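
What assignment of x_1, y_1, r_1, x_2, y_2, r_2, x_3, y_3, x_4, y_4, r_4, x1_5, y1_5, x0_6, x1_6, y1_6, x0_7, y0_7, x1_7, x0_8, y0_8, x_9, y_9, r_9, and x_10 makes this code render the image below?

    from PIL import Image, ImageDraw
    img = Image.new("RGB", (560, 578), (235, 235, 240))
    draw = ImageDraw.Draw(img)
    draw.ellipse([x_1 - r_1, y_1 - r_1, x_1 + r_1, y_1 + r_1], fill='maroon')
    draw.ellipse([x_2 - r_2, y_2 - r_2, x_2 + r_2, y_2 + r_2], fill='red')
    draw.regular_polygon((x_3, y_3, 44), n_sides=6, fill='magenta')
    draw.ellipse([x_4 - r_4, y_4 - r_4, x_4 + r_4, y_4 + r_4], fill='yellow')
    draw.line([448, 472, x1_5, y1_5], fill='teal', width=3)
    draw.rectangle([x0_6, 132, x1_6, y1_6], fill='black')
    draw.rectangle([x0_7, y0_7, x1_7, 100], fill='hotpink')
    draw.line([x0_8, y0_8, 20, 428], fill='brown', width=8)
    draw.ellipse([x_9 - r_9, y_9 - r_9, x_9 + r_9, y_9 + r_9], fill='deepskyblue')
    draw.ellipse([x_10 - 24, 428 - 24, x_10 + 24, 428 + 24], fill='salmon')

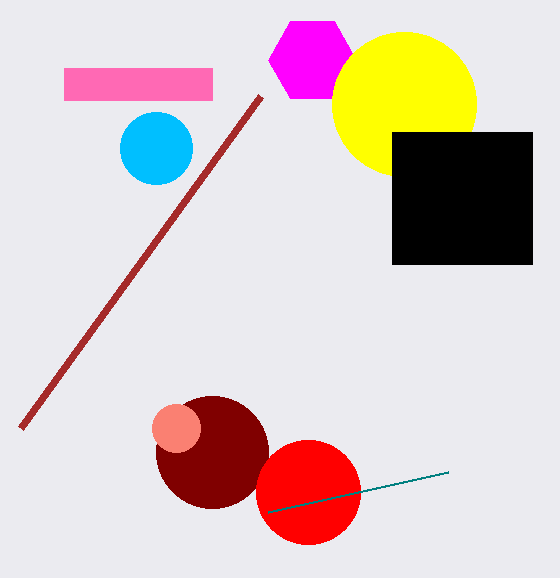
x_1 = 212, y_1 = 452, r_1 = 56, x_2 = 308, y_2 = 492, r_2 = 52, x_3 = 312, y_3 = 60, x_4 = 404, y_4 = 104, r_4 = 72, x1_5 = 268, y1_5 = 512, x0_6 = 392, x1_6 = 532, y1_6 = 264, x0_7 = 64, y0_7 = 68, x1_7 = 212, x0_8 = 260, y0_8 = 96, x_9 = 156, y_9 = 148, r_9 = 36, x_10 = 176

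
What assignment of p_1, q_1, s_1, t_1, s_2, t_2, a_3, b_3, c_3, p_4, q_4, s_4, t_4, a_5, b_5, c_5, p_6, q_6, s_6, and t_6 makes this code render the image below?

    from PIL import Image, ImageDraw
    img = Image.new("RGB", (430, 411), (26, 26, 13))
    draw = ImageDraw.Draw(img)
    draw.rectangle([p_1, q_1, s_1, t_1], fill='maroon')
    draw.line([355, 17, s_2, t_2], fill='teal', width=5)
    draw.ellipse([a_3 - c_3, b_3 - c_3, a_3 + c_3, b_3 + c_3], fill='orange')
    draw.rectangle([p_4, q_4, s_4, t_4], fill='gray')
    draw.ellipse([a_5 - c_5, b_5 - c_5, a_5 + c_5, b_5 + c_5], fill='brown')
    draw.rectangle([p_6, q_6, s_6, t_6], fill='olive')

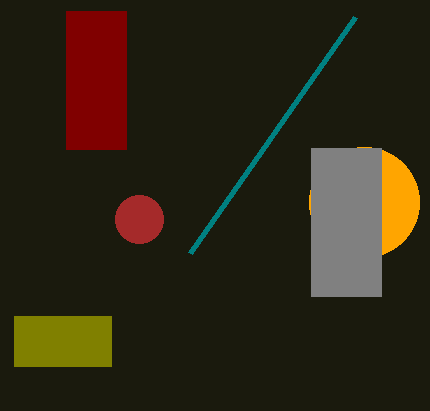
p_1 = 66
q_1 = 11
s_1 = 126
t_1 = 149
s_2 = 190
t_2 = 253
a_3 = 364
b_3 = 202
c_3 = 55
p_4 = 311
q_4 = 148
s_4 = 381
t_4 = 296
a_5 = 139
b_5 = 219
c_5 = 24
p_6 = 14
q_6 = 316
s_6 = 111
t_6 = 366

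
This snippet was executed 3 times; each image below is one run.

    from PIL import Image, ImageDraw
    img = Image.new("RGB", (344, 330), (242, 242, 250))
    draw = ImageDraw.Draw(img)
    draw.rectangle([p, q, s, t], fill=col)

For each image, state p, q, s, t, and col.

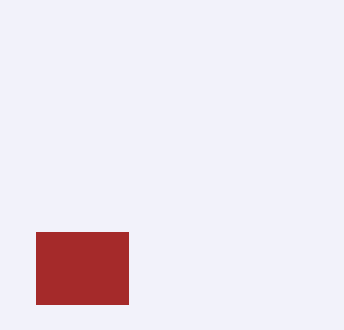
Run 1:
p = 36; q = 232; s = 128; t = 304; col = 'brown'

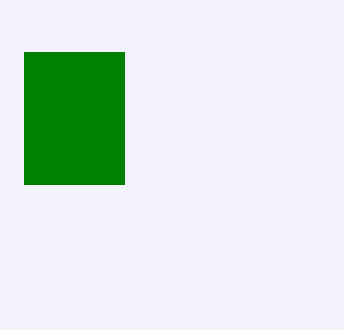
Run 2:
p = 24; q = 52; s = 124; t = 184; col = 'green'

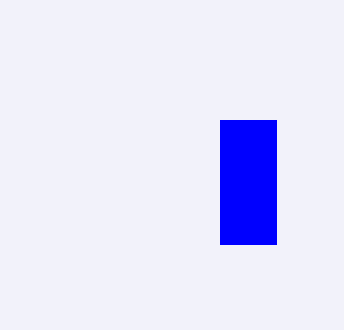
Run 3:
p = 220, q = 120, s = 276, t = 244, col = 'blue'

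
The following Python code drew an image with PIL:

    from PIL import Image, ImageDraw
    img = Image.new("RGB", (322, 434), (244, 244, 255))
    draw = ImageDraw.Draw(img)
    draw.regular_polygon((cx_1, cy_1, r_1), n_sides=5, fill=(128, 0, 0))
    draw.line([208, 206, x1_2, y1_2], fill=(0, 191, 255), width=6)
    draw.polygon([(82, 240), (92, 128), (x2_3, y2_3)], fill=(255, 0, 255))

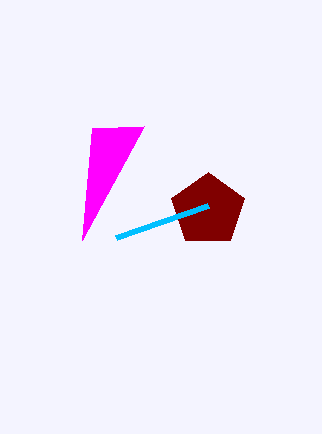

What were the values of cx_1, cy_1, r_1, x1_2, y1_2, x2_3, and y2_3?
cx_1 = 208; cy_1 = 210; r_1 = 38; x1_2 = 116; y1_2 = 238; x2_3 = 144; y2_3 = 126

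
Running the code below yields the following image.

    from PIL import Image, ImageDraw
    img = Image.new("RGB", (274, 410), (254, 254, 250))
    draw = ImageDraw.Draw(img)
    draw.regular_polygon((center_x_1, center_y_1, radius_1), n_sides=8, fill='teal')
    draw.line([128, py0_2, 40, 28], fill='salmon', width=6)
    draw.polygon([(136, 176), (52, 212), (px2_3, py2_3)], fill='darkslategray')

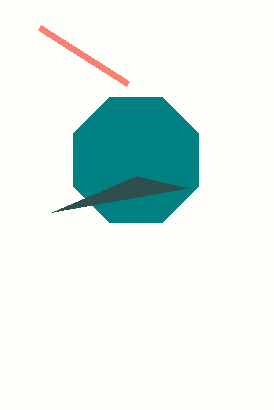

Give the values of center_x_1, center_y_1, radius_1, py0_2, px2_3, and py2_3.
center_x_1 = 136, center_y_1 = 160, radius_1 = 68, py0_2 = 84, px2_3 = 188, py2_3 = 188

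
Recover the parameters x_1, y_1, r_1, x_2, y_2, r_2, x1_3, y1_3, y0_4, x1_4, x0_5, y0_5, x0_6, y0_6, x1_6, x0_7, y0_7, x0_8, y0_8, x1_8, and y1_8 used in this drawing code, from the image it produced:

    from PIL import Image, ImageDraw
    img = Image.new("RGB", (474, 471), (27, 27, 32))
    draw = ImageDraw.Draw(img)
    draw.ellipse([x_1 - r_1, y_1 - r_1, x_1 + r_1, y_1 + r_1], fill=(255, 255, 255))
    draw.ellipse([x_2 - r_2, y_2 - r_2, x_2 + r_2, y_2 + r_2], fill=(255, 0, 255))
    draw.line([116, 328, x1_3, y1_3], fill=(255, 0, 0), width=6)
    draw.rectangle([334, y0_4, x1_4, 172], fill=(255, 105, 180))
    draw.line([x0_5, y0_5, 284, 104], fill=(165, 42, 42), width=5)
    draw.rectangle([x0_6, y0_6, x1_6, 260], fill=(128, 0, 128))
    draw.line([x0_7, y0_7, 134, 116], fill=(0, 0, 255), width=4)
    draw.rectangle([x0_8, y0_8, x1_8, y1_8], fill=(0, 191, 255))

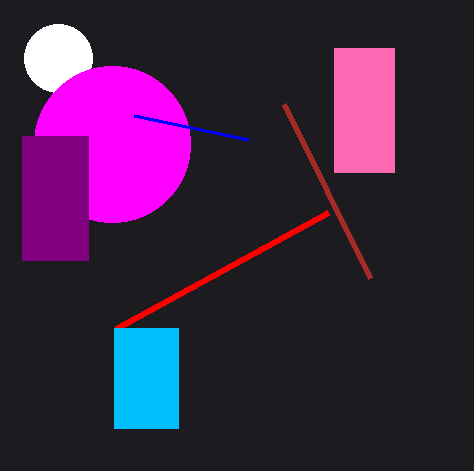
x_1 = 58, y_1 = 58, r_1 = 34, x_2 = 112, y_2 = 144, r_2 = 78, x1_3 = 328, y1_3 = 212, y0_4 = 48, x1_4 = 394, x0_5 = 370, y0_5 = 278, x0_6 = 22, y0_6 = 136, x1_6 = 88, x0_7 = 248, y0_7 = 140, x0_8 = 114, y0_8 = 328, x1_8 = 178, y1_8 = 428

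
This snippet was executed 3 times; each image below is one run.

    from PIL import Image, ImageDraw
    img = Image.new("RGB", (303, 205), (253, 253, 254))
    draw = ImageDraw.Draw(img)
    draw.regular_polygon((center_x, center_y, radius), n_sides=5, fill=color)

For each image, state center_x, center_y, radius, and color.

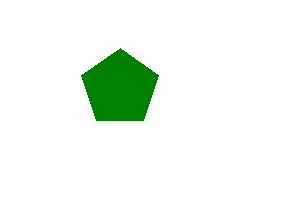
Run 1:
center_x = 120
center_y = 88
radius = 40
color = 'green'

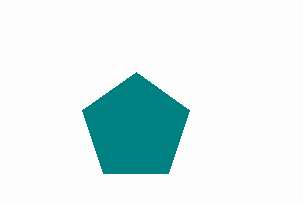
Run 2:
center_x = 136, center_y = 128, radius = 56, color = 'teal'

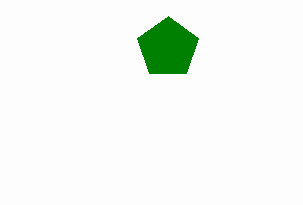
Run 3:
center_x = 168, center_y = 48, radius = 32, color = 'green'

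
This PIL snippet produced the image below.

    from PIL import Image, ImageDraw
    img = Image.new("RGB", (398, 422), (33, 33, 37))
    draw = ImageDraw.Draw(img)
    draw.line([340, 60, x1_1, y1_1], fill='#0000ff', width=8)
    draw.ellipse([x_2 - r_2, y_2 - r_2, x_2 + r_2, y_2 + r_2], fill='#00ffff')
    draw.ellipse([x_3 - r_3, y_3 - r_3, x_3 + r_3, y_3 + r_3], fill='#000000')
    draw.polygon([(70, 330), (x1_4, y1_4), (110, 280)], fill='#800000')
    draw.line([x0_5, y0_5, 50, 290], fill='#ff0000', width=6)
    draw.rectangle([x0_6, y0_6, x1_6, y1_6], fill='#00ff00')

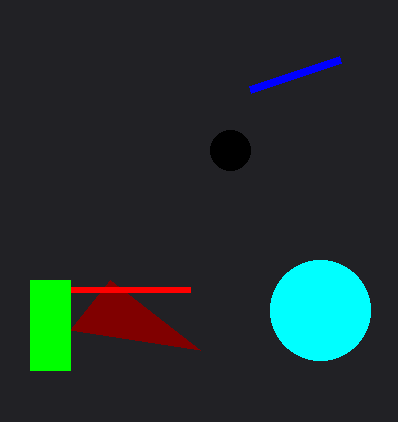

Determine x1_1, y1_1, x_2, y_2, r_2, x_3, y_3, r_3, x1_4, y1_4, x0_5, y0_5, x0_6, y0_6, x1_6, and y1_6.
x1_1 = 250
y1_1 = 90
x_2 = 320
y_2 = 310
r_2 = 50
x_3 = 230
y_3 = 150
r_3 = 20
x1_4 = 200
y1_4 = 350
x0_5 = 190
y0_5 = 290
x0_6 = 30
y0_6 = 280
x1_6 = 70
y1_6 = 370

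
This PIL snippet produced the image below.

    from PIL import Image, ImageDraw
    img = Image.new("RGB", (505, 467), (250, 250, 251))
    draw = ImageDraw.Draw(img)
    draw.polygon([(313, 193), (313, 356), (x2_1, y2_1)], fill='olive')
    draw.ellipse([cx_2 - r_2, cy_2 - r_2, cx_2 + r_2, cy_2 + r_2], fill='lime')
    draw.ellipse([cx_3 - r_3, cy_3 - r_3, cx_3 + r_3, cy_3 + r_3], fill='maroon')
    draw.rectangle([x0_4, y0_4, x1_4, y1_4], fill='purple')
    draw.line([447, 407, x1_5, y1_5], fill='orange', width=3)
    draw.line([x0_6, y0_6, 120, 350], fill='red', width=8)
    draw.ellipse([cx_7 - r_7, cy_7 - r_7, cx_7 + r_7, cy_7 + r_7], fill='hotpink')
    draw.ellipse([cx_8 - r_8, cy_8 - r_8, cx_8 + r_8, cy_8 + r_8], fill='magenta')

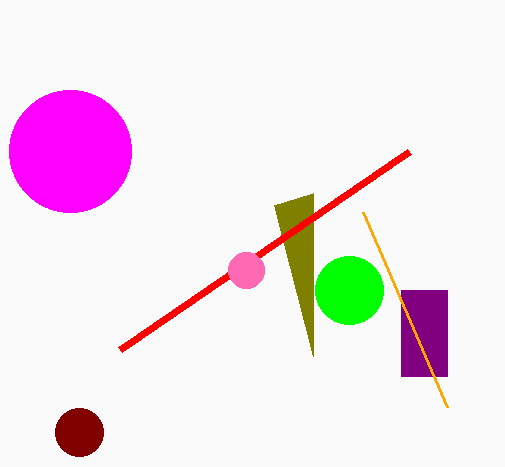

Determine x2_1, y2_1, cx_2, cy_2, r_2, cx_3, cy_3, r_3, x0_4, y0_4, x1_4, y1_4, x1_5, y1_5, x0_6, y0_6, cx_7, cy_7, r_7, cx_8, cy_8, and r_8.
x2_1 = 274
y2_1 = 205
cx_2 = 349
cy_2 = 290
r_2 = 34
cx_3 = 79
cy_3 = 432
r_3 = 24
x0_4 = 401
y0_4 = 290
x1_4 = 447
y1_4 = 376
x1_5 = 363
y1_5 = 212
x0_6 = 409
y0_6 = 152
cx_7 = 246
cy_7 = 270
r_7 = 18
cx_8 = 70
cy_8 = 151
r_8 = 61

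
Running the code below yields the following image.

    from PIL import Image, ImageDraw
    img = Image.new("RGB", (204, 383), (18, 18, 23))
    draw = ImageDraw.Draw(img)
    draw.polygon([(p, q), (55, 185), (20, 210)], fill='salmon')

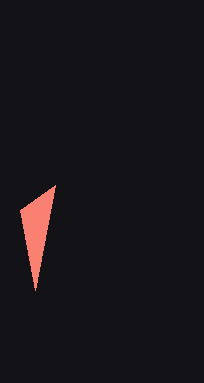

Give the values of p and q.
p = 35; q = 290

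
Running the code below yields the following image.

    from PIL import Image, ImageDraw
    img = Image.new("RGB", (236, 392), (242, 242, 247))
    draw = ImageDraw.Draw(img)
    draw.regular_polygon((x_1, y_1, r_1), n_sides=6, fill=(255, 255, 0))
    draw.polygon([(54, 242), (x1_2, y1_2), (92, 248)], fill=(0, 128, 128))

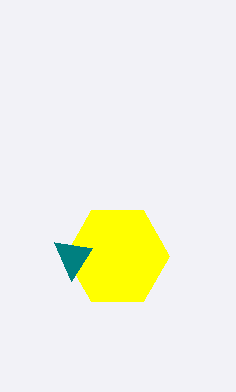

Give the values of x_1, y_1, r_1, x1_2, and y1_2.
x_1 = 117
y_1 = 256
r_1 = 52
x1_2 = 71
y1_2 = 281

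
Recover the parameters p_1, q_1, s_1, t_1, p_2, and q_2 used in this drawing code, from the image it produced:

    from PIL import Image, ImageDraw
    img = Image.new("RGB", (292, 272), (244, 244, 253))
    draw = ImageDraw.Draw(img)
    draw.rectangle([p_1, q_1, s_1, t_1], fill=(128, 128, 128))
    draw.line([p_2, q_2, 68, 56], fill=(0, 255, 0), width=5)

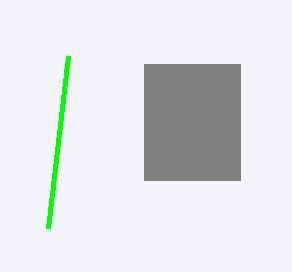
p_1 = 144
q_1 = 64
s_1 = 240
t_1 = 180
p_2 = 48
q_2 = 228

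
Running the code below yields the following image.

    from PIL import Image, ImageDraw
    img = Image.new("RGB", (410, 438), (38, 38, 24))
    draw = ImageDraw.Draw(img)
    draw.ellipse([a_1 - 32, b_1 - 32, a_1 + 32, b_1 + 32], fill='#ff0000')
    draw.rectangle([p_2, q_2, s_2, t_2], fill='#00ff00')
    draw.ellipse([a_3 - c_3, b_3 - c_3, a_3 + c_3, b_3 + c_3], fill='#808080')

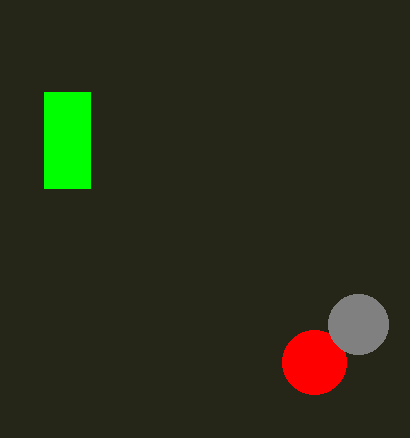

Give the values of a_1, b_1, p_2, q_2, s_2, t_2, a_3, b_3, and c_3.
a_1 = 314
b_1 = 362
p_2 = 44
q_2 = 92
s_2 = 90
t_2 = 188
a_3 = 358
b_3 = 324
c_3 = 30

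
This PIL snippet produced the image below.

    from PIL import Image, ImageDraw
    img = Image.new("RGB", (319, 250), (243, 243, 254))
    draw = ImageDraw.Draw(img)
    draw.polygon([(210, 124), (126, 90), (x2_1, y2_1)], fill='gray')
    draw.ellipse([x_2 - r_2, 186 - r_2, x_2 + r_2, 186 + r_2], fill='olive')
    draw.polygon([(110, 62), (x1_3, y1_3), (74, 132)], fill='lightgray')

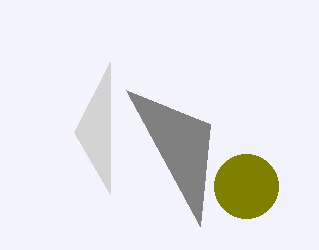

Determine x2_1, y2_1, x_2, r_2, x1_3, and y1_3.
x2_1 = 200, y2_1 = 226, x_2 = 246, r_2 = 32, x1_3 = 110, y1_3 = 194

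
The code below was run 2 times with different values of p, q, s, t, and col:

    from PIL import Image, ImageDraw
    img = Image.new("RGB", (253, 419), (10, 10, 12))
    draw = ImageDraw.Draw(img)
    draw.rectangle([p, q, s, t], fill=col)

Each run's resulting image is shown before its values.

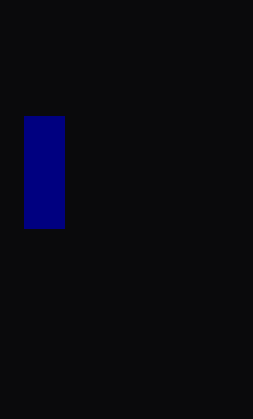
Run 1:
p = 24
q = 116
s = 64
t = 228
col = 'navy'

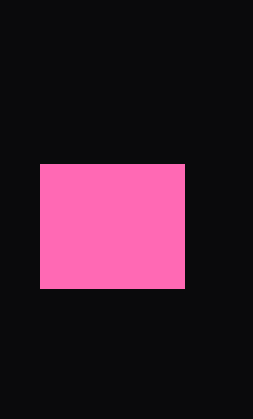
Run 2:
p = 40; q = 164; s = 184; t = 288; col = 'hotpink'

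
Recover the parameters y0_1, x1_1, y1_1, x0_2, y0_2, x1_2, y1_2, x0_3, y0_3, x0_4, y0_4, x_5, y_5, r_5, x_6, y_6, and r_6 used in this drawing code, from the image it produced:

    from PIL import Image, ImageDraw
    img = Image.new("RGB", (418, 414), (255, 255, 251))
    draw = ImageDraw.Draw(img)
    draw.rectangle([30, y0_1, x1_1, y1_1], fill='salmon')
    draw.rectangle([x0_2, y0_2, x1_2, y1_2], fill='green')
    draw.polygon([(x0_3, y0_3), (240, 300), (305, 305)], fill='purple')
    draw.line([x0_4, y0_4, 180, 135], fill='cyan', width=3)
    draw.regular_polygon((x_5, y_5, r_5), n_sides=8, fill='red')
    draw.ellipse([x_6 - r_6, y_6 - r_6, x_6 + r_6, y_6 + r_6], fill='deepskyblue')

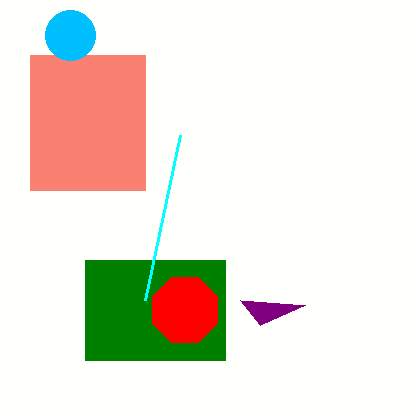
y0_1 = 55, x1_1 = 145, y1_1 = 190, x0_2 = 85, y0_2 = 260, x1_2 = 225, y1_2 = 360, x0_3 = 260, y0_3 = 325, x0_4 = 145, y0_4 = 300, x_5 = 185, y_5 = 310, r_5 = 35, x_6 = 70, y_6 = 35, r_6 = 25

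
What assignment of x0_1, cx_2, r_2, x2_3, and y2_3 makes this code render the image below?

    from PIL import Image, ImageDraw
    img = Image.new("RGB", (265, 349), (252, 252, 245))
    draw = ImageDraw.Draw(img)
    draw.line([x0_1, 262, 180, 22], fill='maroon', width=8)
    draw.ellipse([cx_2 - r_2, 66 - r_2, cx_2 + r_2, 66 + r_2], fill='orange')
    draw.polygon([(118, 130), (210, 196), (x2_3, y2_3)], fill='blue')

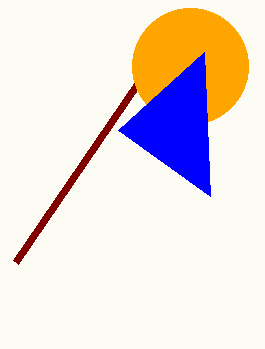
x0_1 = 16; cx_2 = 190; r_2 = 58; x2_3 = 204; y2_3 = 52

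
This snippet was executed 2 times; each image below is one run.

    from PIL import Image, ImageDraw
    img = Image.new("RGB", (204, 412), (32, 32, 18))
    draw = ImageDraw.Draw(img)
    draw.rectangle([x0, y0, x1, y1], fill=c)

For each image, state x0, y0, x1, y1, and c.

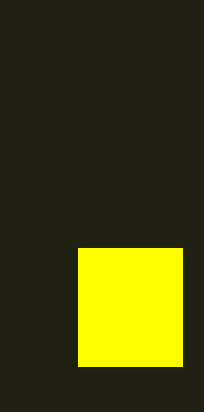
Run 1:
x0 = 78
y0 = 248
x1 = 182
y1 = 366
c = 'yellow'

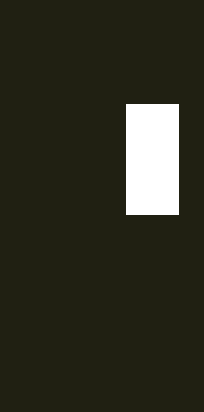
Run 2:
x0 = 126
y0 = 104
x1 = 178
y1 = 214
c = 'white'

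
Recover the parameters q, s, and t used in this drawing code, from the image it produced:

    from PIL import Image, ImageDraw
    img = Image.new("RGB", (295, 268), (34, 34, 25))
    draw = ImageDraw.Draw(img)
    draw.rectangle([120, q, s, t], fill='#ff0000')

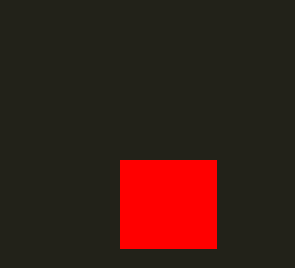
q = 160; s = 216; t = 248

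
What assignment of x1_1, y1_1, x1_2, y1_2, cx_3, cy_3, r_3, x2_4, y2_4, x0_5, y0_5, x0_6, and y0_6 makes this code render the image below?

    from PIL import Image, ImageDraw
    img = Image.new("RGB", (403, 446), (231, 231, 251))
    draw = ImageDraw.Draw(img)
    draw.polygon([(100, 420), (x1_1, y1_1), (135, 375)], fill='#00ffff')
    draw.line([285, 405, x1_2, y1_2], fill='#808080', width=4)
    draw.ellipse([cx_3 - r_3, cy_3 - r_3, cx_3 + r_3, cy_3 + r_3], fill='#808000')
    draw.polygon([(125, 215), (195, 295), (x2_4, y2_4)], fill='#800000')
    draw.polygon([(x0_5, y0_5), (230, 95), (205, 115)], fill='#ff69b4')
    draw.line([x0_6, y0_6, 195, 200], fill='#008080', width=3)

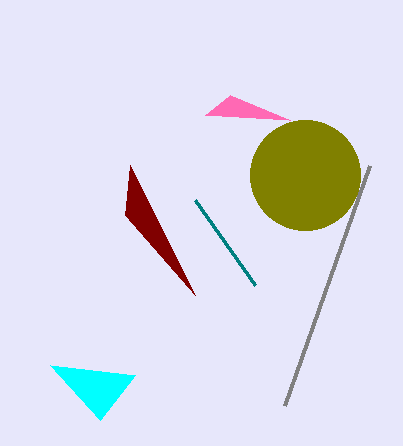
x1_1 = 50
y1_1 = 365
x1_2 = 370
y1_2 = 165
cx_3 = 305
cy_3 = 175
r_3 = 55
x2_4 = 130
y2_4 = 165
x0_5 = 290
y0_5 = 120
x0_6 = 255
y0_6 = 285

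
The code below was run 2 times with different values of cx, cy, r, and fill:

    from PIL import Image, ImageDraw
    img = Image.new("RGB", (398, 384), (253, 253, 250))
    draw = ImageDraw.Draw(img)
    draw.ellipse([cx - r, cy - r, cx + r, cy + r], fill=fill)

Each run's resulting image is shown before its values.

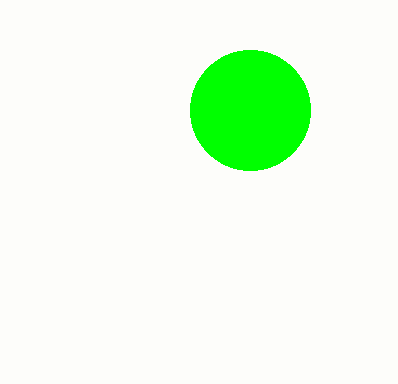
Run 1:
cx = 250
cy = 110
r = 60
fill = 'lime'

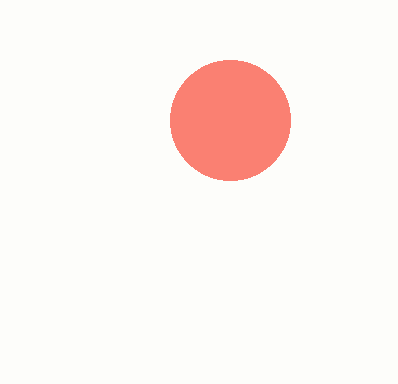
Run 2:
cx = 230
cy = 120
r = 60
fill = 'salmon'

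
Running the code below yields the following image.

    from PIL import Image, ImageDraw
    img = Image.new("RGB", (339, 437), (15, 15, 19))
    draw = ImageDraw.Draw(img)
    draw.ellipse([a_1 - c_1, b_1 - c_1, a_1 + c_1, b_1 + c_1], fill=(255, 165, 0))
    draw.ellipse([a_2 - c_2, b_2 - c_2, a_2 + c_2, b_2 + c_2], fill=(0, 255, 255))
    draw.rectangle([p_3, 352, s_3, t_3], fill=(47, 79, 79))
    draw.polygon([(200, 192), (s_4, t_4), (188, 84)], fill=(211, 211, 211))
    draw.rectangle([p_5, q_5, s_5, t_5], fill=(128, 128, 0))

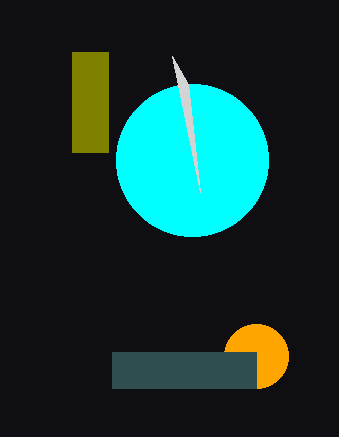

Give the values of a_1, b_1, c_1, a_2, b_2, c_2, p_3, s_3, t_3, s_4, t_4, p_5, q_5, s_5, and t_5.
a_1 = 256, b_1 = 356, c_1 = 32, a_2 = 192, b_2 = 160, c_2 = 76, p_3 = 112, s_3 = 256, t_3 = 388, s_4 = 172, t_4 = 56, p_5 = 72, q_5 = 52, s_5 = 108, t_5 = 152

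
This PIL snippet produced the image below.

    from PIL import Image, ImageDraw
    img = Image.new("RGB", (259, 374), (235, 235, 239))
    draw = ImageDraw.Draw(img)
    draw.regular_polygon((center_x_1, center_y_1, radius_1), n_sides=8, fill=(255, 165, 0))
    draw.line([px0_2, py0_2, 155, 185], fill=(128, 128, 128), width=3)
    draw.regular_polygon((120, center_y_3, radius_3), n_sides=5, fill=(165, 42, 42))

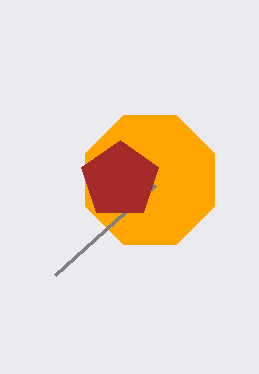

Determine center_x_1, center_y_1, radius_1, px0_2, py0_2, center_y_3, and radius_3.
center_x_1 = 150; center_y_1 = 180; radius_1 = 70; px0_2 = 55; py0_2 = 275; center_y_3 = 180; radius_3 = 40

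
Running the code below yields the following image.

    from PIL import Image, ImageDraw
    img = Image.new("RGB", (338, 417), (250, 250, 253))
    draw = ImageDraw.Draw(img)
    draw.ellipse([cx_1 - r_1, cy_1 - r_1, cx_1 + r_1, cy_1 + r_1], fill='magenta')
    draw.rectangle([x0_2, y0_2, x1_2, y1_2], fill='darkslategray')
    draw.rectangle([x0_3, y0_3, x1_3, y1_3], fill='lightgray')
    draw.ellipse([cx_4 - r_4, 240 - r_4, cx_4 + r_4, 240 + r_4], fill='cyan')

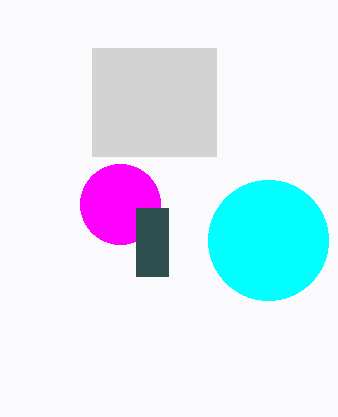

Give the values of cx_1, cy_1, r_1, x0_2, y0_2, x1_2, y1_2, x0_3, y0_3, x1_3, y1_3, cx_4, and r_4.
cx_1 = 120; cy_1 = 204; r_1 = 40; x0_2 = 136; y0_2 = 208; x1_2 = 168; y1_2 = 276; x0_3 = 92; y0_3 = 48; x1_3 = 216; y1_3 = 156; cx_4 = 268; r_4 = 60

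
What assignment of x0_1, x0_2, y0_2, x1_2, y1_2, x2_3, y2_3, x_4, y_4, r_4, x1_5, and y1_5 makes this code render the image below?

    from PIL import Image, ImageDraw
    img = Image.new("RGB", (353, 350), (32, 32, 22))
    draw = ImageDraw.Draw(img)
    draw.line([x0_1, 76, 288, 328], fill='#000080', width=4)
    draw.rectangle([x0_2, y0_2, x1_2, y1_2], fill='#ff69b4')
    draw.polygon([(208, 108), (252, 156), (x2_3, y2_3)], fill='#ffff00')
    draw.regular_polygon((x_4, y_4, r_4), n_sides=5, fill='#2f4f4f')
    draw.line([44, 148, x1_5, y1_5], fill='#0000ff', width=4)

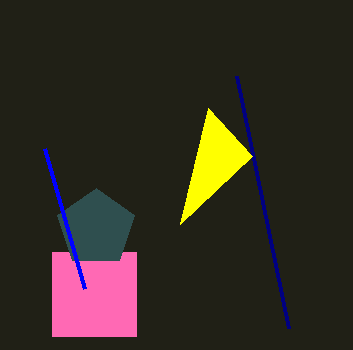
x0_1 = 236, x0_2 = 52, y0_2 = 252, x1_2 = 136, y1_2 = 336, x2_3 = 180, y2_3 = 224, x_4 = 96, y_4 = 228, r_4 = 40, x1_5 = 84, y1_5 = 288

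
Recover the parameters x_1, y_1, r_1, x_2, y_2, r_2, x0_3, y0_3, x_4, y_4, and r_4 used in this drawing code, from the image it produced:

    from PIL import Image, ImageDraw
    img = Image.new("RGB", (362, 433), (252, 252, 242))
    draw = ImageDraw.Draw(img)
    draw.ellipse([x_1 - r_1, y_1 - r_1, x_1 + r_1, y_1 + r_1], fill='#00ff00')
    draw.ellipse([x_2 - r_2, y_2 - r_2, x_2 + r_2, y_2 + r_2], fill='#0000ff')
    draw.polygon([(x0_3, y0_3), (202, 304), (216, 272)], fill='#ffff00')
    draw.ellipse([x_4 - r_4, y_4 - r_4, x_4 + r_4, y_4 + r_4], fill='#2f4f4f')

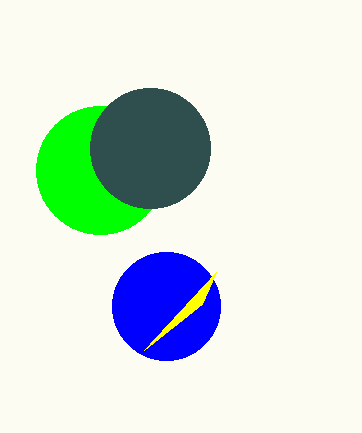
x_1 = 100, y_1 = 170, r_1 = 64, x_2 = 166, y_2 = 306, r_2 = 54, x0_3 = 144, y0_3 = 350, x_4 = 150, y_4 = 148, r_4 = 60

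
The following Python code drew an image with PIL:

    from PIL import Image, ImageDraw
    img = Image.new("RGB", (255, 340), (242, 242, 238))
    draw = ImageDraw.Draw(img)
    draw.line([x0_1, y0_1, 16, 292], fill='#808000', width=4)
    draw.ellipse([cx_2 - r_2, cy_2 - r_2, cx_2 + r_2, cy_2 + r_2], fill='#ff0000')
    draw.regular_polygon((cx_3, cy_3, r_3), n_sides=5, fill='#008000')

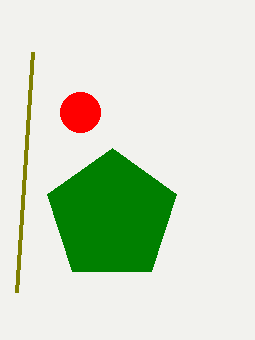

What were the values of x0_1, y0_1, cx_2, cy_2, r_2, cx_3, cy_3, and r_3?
x0_1 = 32; y0_1 = 52; cx_2 = 80; cy_2 = 112; r_2 = 20; cx_3 = 112; cy_3 = 216; r_3 = 68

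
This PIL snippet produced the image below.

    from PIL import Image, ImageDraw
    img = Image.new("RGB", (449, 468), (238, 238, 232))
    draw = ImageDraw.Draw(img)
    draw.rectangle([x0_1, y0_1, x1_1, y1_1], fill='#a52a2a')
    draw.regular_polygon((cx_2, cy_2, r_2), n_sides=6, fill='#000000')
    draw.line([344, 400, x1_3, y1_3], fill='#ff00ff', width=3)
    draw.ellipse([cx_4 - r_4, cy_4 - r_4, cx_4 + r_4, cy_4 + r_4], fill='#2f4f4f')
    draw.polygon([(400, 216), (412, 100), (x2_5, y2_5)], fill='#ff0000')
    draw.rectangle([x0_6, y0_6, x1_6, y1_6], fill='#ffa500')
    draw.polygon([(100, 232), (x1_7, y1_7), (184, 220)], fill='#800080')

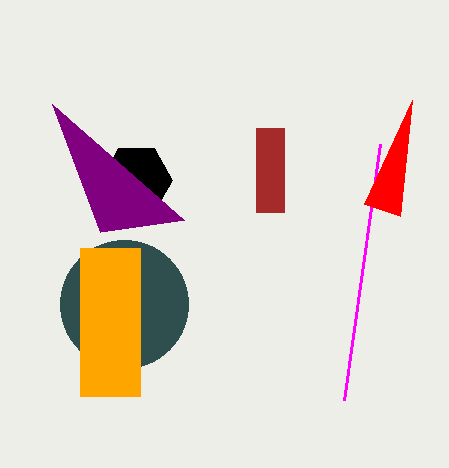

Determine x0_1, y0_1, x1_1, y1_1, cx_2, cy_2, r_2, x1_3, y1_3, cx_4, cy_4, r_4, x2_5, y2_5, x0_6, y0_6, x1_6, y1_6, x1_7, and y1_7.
x0_1 = 256; y0_1 = 128; x1_1 = 284; y1_1 = 212; cx_2 = 136; cy_2 = 180; r_2 = 36; x1_3 = 380; y1_3 = 144; cx_4 = 124; cy_4 = 304; r_4 = 64; x2_5 = 364; y2_5 = 204; x0_6 = 80; y0_6 = 248; x1_6 = 140; y1_6 = 396; x1_7 = 52; y1_7 = 104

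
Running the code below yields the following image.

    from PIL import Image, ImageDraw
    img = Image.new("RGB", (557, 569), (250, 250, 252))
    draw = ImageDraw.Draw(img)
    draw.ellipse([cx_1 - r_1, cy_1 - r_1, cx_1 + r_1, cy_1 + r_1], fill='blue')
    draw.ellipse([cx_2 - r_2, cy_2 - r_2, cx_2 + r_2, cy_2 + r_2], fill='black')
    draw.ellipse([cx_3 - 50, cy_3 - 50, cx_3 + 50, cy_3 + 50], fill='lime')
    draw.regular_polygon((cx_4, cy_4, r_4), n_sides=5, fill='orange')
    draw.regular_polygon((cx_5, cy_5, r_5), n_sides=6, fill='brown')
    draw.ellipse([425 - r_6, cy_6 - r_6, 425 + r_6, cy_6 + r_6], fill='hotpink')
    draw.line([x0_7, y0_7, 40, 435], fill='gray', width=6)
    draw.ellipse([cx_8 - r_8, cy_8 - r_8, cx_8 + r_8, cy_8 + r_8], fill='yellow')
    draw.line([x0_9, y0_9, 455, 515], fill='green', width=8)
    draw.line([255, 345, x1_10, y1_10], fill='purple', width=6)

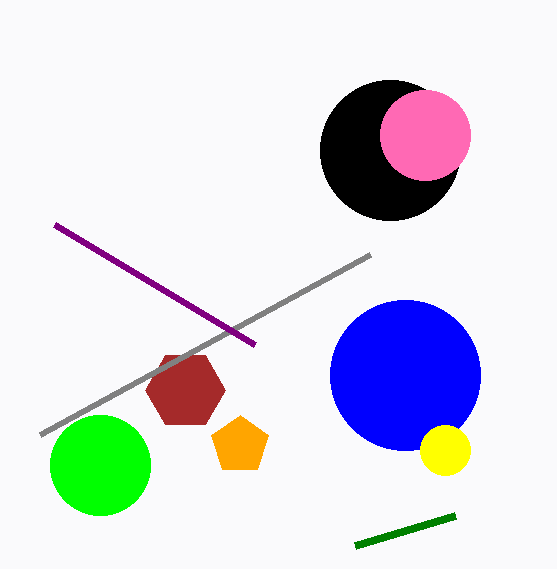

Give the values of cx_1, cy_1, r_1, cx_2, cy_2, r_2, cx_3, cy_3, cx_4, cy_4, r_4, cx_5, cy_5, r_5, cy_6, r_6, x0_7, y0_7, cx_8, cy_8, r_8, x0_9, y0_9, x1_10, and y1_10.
cx_1 = 405; cy_1 = 375; r_1 = 75; cx_2 = 390; cy_2 = 150; r_2 = 70; cx_3 = 100; cy_3 = 465; cx_4 = 240; cy_4 = 445; r_4 = 30; cx_5 = 185; cy_5 = 390; r_5 = 40; cy_6 = 135; r_6 = 45; x0_7 = 370; y0_7 = 255; cx_8 = 445; cy_8 = 450; r_8 = 25; x0_9 = 355; y0_9 = 545; x1_10 = 55; y1_10 = 225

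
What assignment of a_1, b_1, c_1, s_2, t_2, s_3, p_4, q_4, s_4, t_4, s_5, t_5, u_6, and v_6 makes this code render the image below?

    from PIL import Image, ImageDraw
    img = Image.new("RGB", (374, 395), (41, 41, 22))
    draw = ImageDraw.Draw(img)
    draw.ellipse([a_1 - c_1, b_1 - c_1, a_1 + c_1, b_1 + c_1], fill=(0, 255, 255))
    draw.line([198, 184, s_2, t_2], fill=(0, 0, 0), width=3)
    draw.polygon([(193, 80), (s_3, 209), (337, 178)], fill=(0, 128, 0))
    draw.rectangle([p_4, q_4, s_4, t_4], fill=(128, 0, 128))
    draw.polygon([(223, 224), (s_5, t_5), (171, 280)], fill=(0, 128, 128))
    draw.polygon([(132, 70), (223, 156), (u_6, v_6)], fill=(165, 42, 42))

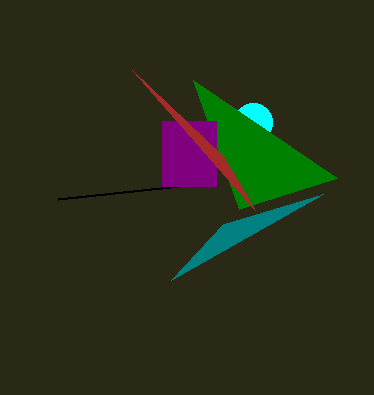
a_1 = 253; b_1 = 122; c_1 = 19; s_2 = 58; t_2 = 199; s_3 = 239; p_4 = 162; q_4 = 121; s_4 = 216; t_4 = 186; s_5 = 323; t_5 = 194; u_6 = 255; v_6 = 210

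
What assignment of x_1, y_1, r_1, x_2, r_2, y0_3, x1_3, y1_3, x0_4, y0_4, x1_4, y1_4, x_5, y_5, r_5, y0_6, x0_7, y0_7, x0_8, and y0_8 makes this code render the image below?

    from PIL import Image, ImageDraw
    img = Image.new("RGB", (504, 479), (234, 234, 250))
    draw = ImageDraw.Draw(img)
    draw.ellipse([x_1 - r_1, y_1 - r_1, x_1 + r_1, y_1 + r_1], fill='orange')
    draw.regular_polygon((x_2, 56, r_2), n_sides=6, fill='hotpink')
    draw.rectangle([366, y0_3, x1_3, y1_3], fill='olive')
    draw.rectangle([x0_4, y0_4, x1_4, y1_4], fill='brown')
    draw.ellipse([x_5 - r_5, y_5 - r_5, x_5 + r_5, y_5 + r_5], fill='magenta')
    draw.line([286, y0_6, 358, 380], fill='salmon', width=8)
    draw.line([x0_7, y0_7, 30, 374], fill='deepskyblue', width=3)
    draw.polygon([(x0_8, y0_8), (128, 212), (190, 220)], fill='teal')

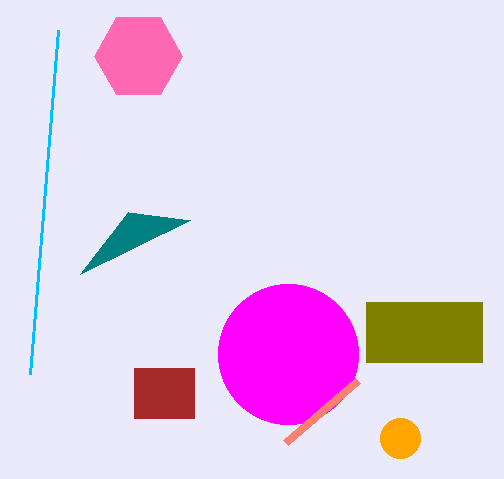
x_1 = 400, y_1 = 438, r_1 = 20, x_2 = 138, r_2 = 44, y0_3 = 302, x1_3 = 482, y1_3 = 362, x0_4 = 134, y0_4 = 368, x1_4 = 194, y1_4 = 418, x_5 = 288, y_5 = 354, r_5 = 70, y0_6 = 442, x0_7 = 58, y0_7 = 30, x0_8 = 80, y0_8 = 274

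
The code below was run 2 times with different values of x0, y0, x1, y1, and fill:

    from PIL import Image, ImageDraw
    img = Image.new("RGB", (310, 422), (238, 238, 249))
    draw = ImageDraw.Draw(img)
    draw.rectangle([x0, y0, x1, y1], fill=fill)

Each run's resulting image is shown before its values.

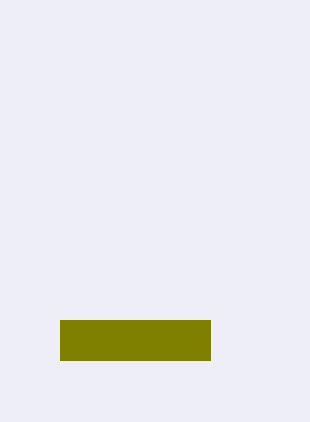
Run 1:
x0 = 60, y0 = 320, x1 = 210, y1 = 360, fill = 'olive'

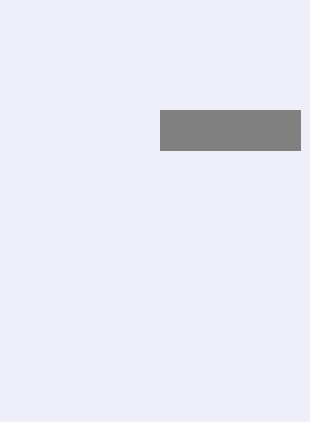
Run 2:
x0 = 160, y0 = 110, x1 = 300, y1 = 150, fill = 'gray'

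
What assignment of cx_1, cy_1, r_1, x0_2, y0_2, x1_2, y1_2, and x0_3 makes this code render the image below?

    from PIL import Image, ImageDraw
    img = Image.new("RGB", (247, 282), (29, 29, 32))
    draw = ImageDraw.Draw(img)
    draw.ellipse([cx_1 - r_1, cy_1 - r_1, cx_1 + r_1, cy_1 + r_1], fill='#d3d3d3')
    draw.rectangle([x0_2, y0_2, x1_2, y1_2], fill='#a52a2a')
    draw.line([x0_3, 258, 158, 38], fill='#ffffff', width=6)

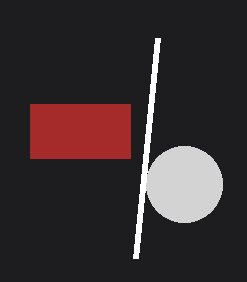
cx_1 = 184, cy_1 = 184, r_1 = 38, x0_2 = 30, y0_2 = 104, x1_2 = 130, y1_2 = 158, x0_3 = 136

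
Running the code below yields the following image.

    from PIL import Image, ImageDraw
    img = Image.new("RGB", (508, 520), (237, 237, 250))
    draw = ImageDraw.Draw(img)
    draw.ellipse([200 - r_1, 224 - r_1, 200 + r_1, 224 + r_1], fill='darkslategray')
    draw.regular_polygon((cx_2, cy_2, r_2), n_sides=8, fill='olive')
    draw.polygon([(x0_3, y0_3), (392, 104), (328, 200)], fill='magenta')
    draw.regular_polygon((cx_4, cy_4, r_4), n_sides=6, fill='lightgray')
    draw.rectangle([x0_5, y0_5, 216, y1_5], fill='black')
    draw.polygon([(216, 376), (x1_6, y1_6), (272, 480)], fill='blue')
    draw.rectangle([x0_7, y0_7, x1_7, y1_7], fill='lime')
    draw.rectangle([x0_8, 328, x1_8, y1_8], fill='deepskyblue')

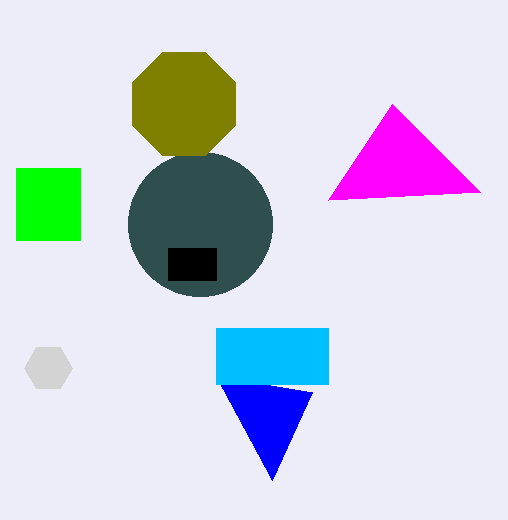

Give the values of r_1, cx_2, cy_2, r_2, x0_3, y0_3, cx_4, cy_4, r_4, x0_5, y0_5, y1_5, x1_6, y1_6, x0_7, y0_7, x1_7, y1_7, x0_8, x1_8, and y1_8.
r_1 = 72, cx_2 = 184, cy_2 = 104, r_2 = 56, x0_3 = 480, y0_3 = 192, cx_4 = 48, cy_4 = 368, r_4 = 24, x0_5 = 168, y0_5 = 248, y1_5 = 280, x1_6 = 312, y1_6 = 392, x0_7 = 16, y0_7 = 168, x1_7 = 80, y1_7 = 240, x0_8 = 216, x1_8 = 328, y1_8 = 384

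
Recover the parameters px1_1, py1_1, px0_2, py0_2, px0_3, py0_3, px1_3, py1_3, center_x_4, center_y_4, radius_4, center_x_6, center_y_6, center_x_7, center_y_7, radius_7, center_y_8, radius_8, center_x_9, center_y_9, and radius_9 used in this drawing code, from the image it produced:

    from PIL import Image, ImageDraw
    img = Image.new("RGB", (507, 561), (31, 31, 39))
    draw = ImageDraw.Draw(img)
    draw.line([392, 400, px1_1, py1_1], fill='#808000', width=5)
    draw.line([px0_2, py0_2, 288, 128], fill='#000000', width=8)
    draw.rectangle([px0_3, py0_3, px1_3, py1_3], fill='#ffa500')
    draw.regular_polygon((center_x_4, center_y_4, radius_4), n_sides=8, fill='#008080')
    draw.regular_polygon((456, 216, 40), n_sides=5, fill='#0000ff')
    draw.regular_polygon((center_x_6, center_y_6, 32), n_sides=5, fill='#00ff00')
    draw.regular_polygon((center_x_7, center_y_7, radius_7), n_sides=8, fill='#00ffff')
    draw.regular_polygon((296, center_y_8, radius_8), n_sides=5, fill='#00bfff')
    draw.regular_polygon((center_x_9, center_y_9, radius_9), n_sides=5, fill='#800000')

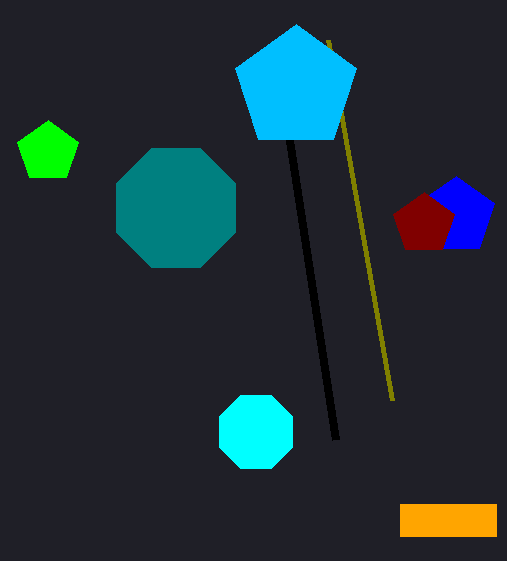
px1_1 = 328, py1_1 = 40, px0_2 = 336, py0_2 = 440, px0_3 = 400, py0_3 = 504, px1_3 = 496, py1_3 = 536, center_x_4 = 176, center_y_4 = 208, radius_4 = 64, center_x_6 = 48, center_y_6 = 152, center_x_7 = 256, center_y_7 = 432, radius_7 = 40, center_y_8 = 88, radius_8 = 64, center_x_9 = 424, center_y_9 = 224, radius_9 = 32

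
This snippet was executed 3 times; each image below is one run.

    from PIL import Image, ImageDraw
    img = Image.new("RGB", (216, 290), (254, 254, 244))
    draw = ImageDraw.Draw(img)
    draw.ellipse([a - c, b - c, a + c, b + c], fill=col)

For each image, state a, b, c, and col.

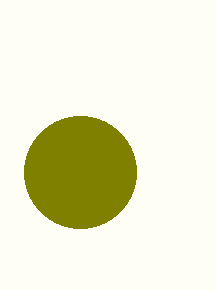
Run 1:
a = 80
b = 172
c = 56
col = 'olive'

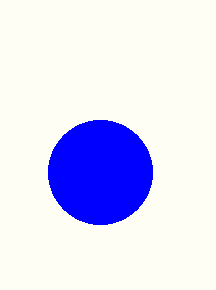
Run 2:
a = 100
b = 172
c = 52
col = 'blue'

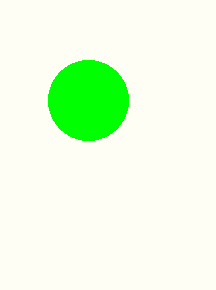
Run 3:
a = 88; b = 100; c = 40; col = 'lime'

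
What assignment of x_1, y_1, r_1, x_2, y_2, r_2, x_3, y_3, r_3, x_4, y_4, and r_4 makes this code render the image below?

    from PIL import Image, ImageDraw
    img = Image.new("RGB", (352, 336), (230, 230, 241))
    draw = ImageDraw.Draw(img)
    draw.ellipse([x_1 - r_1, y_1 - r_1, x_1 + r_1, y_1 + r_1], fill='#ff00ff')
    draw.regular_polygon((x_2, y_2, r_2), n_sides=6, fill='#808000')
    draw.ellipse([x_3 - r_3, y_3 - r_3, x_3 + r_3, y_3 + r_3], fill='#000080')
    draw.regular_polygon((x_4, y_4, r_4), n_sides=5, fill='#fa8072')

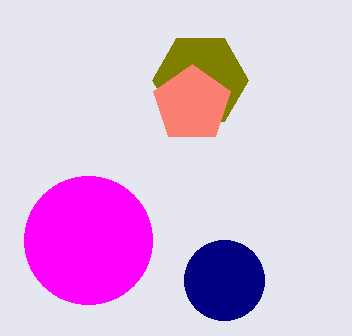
x_1 = 88, y_1 = 240, r_1 = 64, x_2 = 200, y_2 = 80, r_2 = 48, x_3 = 224, y_3 = 280, r_3 = 40, x_4 = 192, y_4 = 104, r_4 = 40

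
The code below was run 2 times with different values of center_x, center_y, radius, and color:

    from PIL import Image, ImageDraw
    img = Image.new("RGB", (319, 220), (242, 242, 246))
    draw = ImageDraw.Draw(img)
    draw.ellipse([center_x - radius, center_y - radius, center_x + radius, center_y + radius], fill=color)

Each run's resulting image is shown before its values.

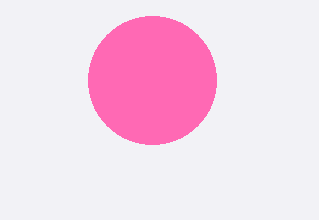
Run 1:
center_x = 152, center_y = 80, radius = 64, color = 'hotpink'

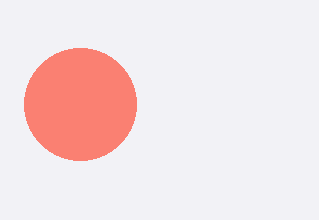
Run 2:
center_x = 80
center_y = 104
radius = 56
color = 'salmon'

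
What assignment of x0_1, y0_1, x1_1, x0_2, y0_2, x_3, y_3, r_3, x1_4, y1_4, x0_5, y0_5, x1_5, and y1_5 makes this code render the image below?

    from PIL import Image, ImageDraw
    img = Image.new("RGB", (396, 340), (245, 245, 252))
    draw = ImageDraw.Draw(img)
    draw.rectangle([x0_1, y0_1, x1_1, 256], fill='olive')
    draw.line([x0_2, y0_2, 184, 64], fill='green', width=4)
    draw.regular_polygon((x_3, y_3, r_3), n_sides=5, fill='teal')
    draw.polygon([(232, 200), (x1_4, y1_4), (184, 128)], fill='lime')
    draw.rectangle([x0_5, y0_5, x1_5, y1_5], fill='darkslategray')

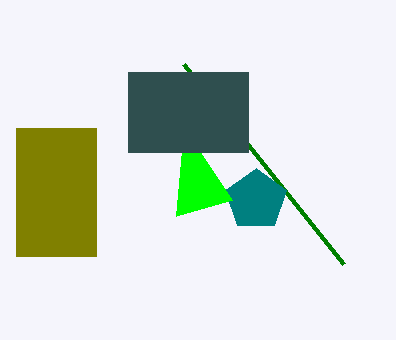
x0_1 = 16
y0_1 = 128
x1_1 = 96
x0_2 = 344
y0_2 = 264
x_3 = 256
y_3 = 200
r_3 = 32
x1_4 = 176
y1_4 = 216
x0_5 = 128
y0_5 = 72
x1_5 = 248
y1_5 = 152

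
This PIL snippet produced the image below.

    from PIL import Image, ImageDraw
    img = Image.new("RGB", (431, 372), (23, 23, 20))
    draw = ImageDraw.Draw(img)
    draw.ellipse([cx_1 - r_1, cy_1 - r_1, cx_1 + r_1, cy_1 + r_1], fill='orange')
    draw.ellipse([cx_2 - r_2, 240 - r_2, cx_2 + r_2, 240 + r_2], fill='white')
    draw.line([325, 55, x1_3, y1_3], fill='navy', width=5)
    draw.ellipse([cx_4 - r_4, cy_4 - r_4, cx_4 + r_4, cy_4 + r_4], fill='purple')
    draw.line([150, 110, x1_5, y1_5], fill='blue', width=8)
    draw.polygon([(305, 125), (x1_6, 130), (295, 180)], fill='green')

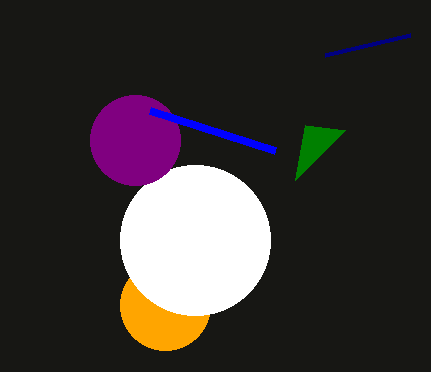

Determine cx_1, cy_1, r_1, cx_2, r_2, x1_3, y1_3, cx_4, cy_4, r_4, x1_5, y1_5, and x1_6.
cx_1 = 165; cy_1 = 305; r_1 = 45; cx_2 = 195; r_2 = 75; x1_3 = 410; y1_3 = 35; cx_4 = 135; cy_4 = 140; r_4 = 45; x1_5 = 275; y1_5 = 150; x1_6 = 345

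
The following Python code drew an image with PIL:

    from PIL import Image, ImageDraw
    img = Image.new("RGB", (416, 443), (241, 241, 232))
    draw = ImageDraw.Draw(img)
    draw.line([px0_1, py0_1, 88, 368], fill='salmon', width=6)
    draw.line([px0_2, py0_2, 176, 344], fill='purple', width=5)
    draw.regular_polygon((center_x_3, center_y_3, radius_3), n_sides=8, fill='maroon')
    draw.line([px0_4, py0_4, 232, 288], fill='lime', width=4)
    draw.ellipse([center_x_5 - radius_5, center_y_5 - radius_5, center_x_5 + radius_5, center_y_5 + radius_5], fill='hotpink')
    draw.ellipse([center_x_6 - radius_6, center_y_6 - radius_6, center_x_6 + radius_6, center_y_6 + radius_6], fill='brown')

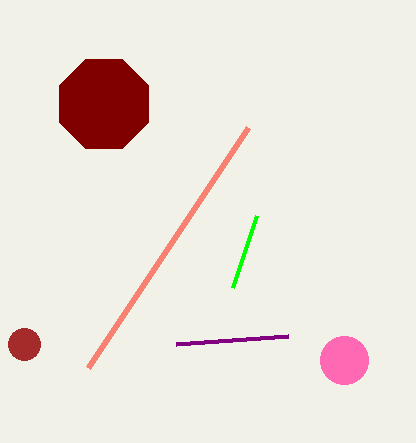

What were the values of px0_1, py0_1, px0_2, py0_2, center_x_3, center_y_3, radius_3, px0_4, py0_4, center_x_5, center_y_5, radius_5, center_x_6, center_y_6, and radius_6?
px0_1 = 248; py0_1 = 128; px0_2 = 288; py0_2 = 336; center_x_3 = 104; center_y_3 = 104; radius_3 = 48; px0_4 = 256; py0_4 = 216; center_x_5 = 344; center_y_5 = 360; radius_5 = 24; center_x_6 = 24; center_y_6 = 344; radius_6 = 16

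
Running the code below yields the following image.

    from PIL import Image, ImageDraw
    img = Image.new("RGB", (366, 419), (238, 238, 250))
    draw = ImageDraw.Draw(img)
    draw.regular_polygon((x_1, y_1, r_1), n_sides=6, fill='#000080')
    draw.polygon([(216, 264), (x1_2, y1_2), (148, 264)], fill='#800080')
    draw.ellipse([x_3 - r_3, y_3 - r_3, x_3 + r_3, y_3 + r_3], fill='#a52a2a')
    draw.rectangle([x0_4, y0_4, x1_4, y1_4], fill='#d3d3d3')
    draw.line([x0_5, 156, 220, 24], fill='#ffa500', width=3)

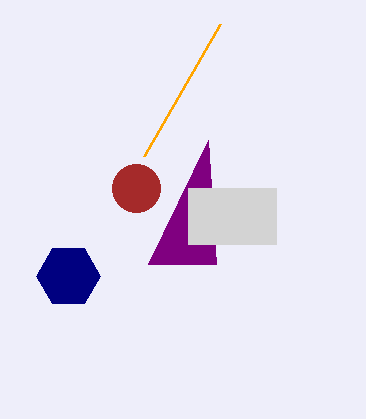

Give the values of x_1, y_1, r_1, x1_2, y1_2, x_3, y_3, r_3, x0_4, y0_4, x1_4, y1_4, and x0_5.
x_1 = 68
y_1 = 276
r_1 = 32
x1_2 = 208
y1_2 = 140
x_3 = 136
y_3 = 188
r_3 = 24
x0_4 = 188
y0_4 = 188
x1_4 = 276
y1_4 = 244
x0_5 = 144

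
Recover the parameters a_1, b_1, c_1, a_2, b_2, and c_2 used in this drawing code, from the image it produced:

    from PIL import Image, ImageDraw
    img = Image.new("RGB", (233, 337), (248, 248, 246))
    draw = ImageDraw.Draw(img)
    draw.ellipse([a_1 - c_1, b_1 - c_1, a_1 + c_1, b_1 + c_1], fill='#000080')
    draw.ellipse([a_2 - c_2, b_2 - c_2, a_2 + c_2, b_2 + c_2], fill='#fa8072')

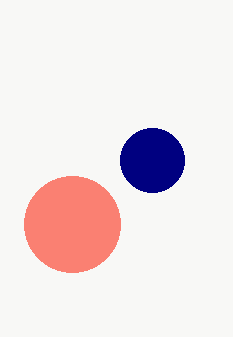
a_1 = 152
b_1 = 160
c_1 = 32
a_2 = 72
b_2 = 224
c_2 = 48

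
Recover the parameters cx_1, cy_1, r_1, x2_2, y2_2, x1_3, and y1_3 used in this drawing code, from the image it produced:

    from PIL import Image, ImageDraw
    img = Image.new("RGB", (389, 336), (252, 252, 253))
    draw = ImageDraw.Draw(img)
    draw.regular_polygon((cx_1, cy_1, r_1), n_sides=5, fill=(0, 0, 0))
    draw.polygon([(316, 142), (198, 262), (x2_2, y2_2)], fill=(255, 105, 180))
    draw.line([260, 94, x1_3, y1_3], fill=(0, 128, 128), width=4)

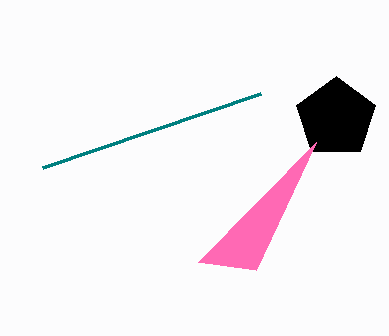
cx_1 = 336
cy_1 = 118
r_1 = 42
x2_2 = 256
y2_2 = 270
x1_3 = 42
y1_3 = 168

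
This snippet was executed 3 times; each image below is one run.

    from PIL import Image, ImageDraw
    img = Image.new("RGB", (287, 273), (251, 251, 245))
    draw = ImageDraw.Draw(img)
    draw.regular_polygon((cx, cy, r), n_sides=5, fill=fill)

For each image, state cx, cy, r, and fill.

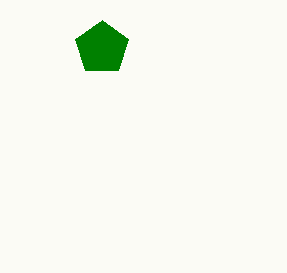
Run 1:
cx = 102; cy = 48; r = 28; fill = 'green'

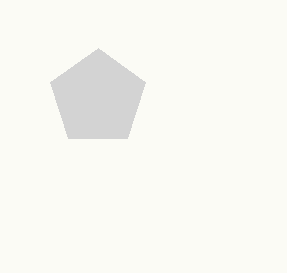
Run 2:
cx = 98; cy = 98; r = 50; fill = 'lightgray'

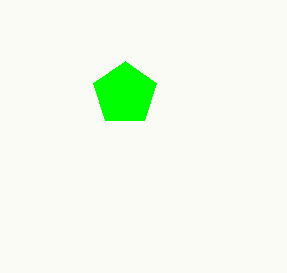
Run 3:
cx = 125, cy = 94, r = 33, fill = 'lime'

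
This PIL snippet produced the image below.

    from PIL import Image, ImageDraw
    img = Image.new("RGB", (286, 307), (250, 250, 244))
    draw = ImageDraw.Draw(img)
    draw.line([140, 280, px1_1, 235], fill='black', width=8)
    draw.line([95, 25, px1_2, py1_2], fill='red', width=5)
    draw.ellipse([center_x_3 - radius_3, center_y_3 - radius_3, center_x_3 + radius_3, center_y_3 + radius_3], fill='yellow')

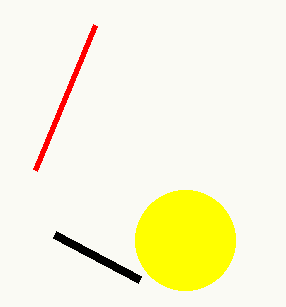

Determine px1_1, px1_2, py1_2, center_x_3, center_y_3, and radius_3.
px1_1 = 55
px1_2 = 35
py1_2 = 170
center_x_3 = 185
center_y_3 = 240
radius_3 = 50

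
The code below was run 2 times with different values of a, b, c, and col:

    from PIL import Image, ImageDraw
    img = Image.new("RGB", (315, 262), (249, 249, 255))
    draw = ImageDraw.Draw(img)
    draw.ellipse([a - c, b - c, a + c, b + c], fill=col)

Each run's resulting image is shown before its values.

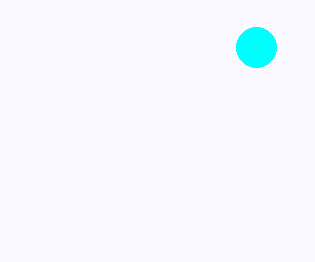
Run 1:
a = 256; b = 47; c = 20; col = 'cyan'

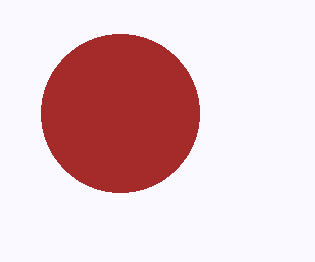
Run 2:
a = 120, b = 113, c = 79, col = 'brown'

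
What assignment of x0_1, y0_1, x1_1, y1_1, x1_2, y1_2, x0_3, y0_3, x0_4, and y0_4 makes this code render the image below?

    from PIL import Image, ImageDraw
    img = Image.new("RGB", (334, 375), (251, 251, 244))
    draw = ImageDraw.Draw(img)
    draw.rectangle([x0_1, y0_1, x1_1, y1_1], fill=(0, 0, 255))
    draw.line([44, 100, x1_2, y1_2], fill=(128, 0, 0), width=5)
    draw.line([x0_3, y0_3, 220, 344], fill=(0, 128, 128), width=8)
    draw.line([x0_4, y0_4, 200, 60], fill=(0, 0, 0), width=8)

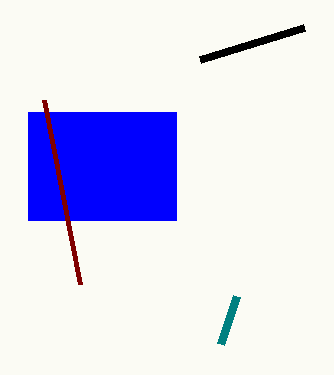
x0_1 = 28; y0_1 = 112; x1_1 = 176; y1_1 = 220; x1_2 = 80; y1_2 = 284; x0_3 = 236; y0_3 = 296; x0_4 = 304; y0_4 = 28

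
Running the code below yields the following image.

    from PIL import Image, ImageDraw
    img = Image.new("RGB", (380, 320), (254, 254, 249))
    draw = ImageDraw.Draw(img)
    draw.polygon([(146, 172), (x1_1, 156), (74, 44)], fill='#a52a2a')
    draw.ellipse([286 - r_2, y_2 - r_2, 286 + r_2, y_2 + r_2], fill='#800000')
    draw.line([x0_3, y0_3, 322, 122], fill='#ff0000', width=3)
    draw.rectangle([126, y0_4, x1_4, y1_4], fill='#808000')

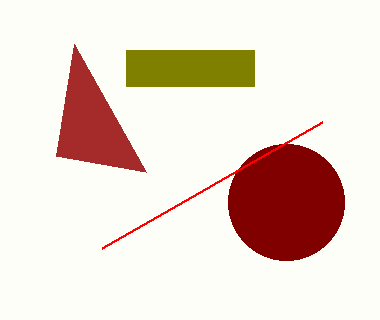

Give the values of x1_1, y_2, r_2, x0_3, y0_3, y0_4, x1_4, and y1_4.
x1_1 = 56
y_2 = 202
r_2 = 58
x0_3 = 102
y0_3 = 248
y0_4 = 50
x1_4 = 254
y1_4 = 86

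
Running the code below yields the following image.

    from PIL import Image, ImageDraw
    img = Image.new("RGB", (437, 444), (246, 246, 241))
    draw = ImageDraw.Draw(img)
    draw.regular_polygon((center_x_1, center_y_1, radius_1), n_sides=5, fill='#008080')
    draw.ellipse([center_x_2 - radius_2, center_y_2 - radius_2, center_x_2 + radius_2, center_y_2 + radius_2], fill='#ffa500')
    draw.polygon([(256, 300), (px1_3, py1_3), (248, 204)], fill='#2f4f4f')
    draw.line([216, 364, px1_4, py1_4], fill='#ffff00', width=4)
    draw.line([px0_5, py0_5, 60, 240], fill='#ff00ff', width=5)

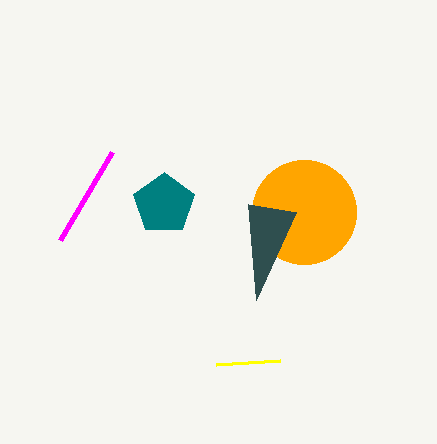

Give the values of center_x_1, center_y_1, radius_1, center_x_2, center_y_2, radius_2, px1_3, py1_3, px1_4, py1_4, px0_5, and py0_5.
center_x_1 = 164
center_y_1 = 204
radius_1 = 32
center_x_2 = 304
center_y_2 = 212
radius_2 = 52
px1_3 = 296
py1_3 = 212
px1_4 = 280
py1_4 = 360
px0_5 = 112
py0_5 = 152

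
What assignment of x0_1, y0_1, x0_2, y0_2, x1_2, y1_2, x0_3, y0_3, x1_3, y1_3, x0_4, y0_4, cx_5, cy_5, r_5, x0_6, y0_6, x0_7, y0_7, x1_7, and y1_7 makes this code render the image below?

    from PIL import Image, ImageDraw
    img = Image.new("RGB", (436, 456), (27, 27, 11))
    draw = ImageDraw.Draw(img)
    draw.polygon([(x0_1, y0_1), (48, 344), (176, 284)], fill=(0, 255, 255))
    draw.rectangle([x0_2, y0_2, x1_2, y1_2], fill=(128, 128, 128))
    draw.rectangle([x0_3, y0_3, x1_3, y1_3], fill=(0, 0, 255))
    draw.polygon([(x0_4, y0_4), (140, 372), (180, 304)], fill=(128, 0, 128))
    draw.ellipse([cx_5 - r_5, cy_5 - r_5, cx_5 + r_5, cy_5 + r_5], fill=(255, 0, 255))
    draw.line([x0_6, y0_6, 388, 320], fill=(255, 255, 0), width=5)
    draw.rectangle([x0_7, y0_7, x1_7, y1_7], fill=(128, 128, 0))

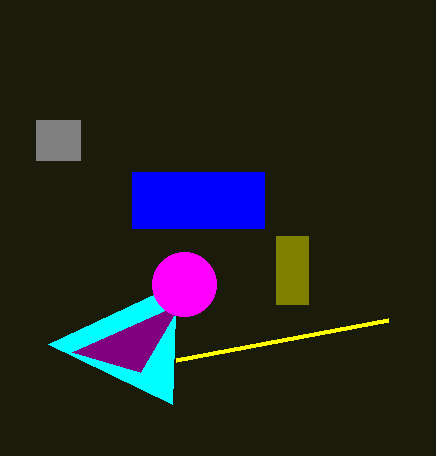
x0_1 = 172; y0_1 = 404; x0_2 = 36; y0_2 = 120; x1_2 = 80; y1_2 = 160; x0_3 = 132; y0_3 = 172; x1_3 = 264; y1_3 = 228; x0_4 = 72; y0_4 = 352; cx_5 = 184; cy_5 = 284; r_5 = 32; x0_6 = 176; y0_6 = 360; x0_7 = 276; y0_7 = 236; x1_7 = 308; y1_7 = 304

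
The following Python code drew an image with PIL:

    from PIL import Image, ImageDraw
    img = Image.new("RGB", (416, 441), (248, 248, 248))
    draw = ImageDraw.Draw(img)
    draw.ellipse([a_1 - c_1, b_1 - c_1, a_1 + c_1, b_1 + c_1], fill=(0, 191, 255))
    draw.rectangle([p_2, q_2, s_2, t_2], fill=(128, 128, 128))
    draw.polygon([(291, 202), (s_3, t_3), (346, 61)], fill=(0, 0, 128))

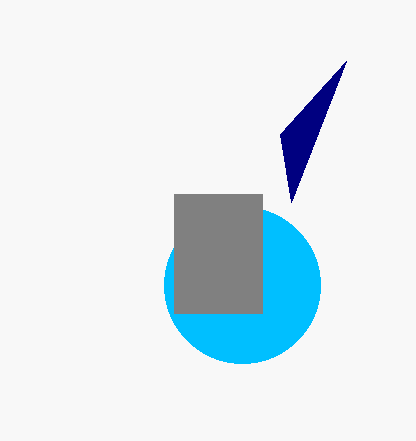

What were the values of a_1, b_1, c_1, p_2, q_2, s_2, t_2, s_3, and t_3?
a_1 = 242; b_1 = 285; c_1 = 78; p_2 = 174; q_2 = 194; s_2 = 262; t_2 = 313; s_3 = 280; t_3 = 134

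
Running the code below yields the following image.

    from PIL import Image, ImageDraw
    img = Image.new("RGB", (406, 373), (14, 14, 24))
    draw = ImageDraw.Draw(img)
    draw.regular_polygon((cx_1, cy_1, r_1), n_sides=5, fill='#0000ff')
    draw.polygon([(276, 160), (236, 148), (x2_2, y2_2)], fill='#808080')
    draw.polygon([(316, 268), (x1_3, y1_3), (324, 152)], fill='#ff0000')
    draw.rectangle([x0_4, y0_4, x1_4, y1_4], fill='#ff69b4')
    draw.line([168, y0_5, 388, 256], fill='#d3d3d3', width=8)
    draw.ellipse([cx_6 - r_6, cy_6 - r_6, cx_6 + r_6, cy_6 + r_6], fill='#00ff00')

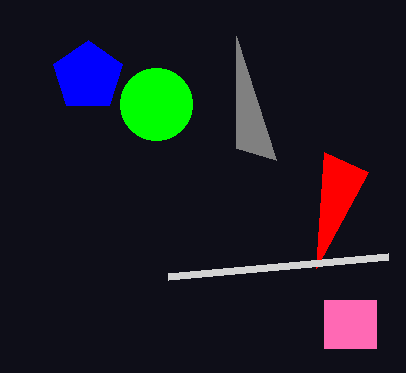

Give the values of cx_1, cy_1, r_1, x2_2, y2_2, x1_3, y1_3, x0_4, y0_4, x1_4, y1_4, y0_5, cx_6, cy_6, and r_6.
cx_1 = 88; cy_1 = 76; r_1 = 36; x2_2 = 236; y2_2 = 36; x1_3 = 368; y1_3 = 172; x0_4 = 324; y0_4 = 300; x1_4 = 376; y1_4 = 348; y0_5 = 276; cx_6 = 156; cy_6 = 104; r_6 = 36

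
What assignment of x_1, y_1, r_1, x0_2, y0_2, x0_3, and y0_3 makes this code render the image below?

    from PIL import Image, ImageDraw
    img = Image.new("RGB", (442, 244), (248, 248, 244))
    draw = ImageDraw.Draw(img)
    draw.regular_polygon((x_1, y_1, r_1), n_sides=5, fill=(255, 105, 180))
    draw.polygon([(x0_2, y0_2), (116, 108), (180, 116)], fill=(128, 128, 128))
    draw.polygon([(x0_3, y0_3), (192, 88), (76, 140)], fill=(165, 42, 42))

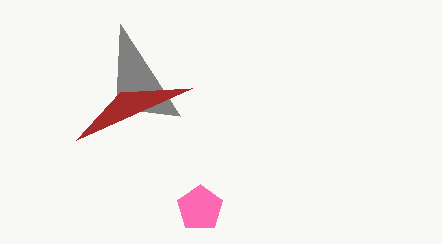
x_1 = 200; y_1 = 208; r_1 = 24; x0_2 = 120; y0_2 = 24; x0_3 = 120; y0_3 = 92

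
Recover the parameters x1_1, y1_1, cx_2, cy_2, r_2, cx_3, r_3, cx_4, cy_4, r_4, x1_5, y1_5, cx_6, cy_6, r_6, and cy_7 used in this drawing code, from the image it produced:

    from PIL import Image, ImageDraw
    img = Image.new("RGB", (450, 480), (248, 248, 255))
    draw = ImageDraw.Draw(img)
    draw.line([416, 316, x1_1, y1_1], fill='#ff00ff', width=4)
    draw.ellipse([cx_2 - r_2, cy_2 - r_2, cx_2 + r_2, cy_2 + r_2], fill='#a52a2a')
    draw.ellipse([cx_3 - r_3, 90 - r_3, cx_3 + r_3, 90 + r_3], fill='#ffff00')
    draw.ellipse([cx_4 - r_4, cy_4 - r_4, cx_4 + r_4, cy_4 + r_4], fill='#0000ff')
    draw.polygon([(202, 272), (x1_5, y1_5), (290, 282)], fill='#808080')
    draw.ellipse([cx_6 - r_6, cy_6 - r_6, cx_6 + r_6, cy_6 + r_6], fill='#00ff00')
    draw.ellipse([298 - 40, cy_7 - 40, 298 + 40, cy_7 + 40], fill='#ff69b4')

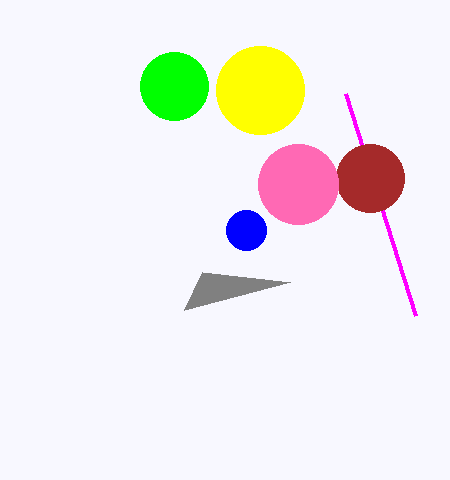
x1_1 = 346; y1_1 = 94; cx_2 = 370; cy_2 = 178; r_2 = 34; cx_3 = 260; r_3 = 44; cx_4 = 246; cy_4 = 230; r_4 = 20; x1_5 = 184; y1_5 = 310; cx_6 = 174; cy_6 = 86; r_6 = 34; cy_7 = 184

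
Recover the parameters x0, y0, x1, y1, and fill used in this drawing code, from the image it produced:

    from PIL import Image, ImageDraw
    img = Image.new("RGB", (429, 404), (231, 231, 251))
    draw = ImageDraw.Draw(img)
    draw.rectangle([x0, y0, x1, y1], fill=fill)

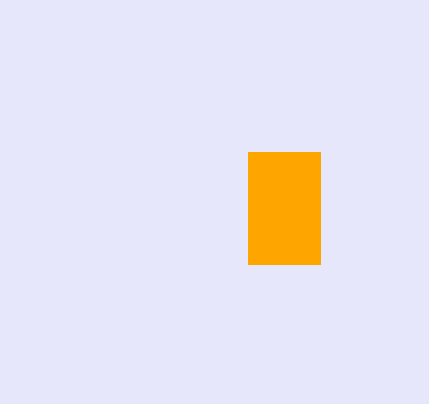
x0 = 248, y0 = 152, x1 = 320, y1 = 264, fill = 'orange'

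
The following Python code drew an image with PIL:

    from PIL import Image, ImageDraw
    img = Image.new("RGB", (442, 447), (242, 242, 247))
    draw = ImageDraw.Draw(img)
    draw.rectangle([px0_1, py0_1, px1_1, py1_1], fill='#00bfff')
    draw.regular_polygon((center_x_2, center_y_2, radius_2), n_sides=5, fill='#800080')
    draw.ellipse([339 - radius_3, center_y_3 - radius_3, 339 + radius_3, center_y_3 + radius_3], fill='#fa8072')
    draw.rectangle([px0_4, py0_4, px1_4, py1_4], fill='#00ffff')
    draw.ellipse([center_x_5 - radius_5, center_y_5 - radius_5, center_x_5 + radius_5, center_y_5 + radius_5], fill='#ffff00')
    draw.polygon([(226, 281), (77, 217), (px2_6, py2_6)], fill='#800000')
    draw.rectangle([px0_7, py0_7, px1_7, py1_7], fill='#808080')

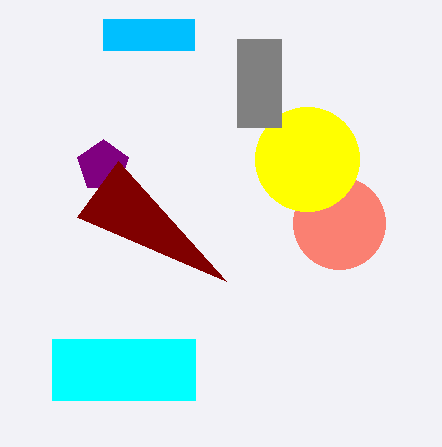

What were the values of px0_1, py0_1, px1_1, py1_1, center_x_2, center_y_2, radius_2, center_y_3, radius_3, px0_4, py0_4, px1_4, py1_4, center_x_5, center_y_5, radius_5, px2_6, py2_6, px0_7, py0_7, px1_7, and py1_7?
px0_1 = 103; py0_1 = 19; px1_1 = 194; py1_1 = 50; center_x_2 = 103; center_y_2 = 166; radius_2 = 27; center_y_3 = 223; radius_3 = 46; px0_4 = 52; py0_4 = 339; px1_4 = 195; py1_4 = 400; center_x_5 = 307; center_y_5 = 159; radius_5 = 52; px2_6 = 118; py2_6 = 161; px0_7 = 237; py0_7 = 39; px1_7 = 281; py1_7 = 127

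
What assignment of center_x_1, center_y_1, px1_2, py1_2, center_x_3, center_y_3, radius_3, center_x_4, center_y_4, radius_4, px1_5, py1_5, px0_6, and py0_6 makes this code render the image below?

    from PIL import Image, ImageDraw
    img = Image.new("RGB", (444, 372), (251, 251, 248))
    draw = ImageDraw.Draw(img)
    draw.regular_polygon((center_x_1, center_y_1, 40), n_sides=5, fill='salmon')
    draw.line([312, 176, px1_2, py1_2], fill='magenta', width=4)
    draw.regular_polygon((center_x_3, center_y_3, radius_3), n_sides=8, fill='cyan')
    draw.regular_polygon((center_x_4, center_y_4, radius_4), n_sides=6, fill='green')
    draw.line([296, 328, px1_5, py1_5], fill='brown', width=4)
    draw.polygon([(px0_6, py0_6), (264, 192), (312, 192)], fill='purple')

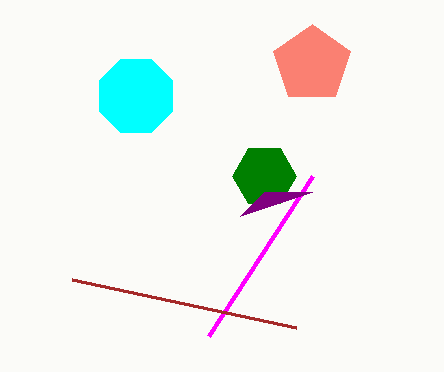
center_x_1 = 312; center_y_1 = 64; px1_2 = 208; py1_2 = 336; center_x_3 = 136; center_y_3 = 96; radius_3 = 40; center_x_4 = 264; center_y_4 = 176; radius_4 = 32; px1_5 = 72; py1_5 = 280; px0_6 = 240; py0_6 = 216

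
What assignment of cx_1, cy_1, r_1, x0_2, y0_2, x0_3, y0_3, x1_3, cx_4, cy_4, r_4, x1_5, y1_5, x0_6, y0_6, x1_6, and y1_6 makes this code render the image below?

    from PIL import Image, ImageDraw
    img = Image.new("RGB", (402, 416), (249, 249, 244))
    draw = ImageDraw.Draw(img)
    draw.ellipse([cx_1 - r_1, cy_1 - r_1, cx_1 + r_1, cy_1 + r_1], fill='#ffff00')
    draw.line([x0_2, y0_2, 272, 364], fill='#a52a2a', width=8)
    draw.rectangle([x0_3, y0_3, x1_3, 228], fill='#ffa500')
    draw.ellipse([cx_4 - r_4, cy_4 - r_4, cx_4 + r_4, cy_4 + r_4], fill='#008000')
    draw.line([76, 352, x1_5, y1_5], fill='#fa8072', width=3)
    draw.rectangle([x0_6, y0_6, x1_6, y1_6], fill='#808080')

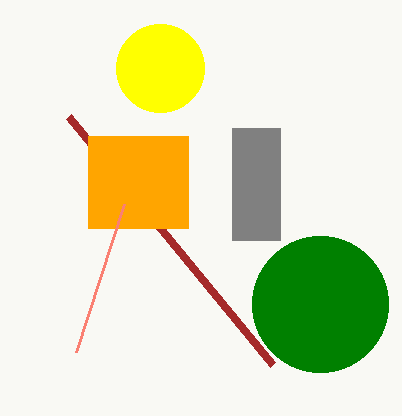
cx_1 = 160; cy_1 = 68; r_1 = 44; x0_2 = 68; y0_2 = 116; x0_3 = 88; y0_3 = 136; x1_3 = 188; cx_4 = 320; cy_4 = 304; r_4 = 68; x1_5 = 124; y1_5 = 204; x0_6 = 232; y0_6 = 128; x1_6 = 280; y1_6 = 240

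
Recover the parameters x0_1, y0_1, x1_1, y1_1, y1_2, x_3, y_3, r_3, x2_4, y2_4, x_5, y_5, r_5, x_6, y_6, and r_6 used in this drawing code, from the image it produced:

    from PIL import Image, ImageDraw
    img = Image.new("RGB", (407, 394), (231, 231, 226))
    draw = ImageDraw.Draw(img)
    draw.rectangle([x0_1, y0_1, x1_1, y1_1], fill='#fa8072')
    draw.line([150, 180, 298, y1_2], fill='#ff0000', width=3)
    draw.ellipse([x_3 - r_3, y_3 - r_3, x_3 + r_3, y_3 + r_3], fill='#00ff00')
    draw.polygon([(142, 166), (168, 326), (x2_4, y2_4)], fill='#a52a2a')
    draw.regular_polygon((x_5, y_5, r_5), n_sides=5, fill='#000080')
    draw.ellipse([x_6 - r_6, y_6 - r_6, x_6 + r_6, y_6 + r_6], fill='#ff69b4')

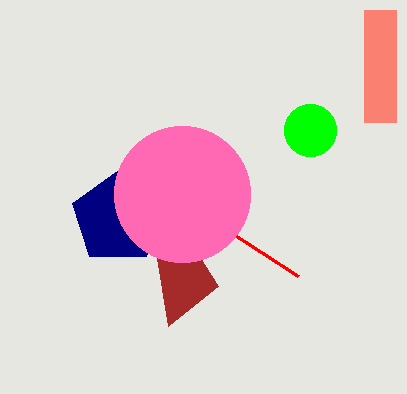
x0_1 = 364, y0_1 = 10, x1_1 = 396, y1_1 = 122, y1_2 = 276, x_3 = 310, y_3 = 130, r_3 = 26, x2_4 = 218, y2_4 = 286, x_5 = 118, y_5 = 218, r_5 = 48, x_6 = 182, y_6 = 194, r_6 = 68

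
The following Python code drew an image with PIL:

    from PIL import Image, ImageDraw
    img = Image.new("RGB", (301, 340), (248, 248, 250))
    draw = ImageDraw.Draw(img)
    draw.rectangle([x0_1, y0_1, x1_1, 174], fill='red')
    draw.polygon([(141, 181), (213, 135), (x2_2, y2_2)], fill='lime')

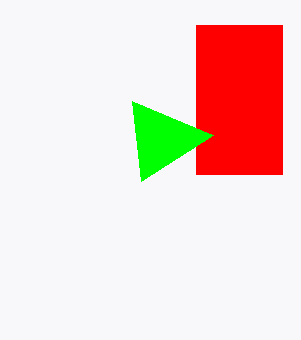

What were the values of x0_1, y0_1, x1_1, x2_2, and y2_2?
x0_1 = 196
y0_1 = 25
x1_1 = 282
x2_2 = 132
y2_2 = 101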